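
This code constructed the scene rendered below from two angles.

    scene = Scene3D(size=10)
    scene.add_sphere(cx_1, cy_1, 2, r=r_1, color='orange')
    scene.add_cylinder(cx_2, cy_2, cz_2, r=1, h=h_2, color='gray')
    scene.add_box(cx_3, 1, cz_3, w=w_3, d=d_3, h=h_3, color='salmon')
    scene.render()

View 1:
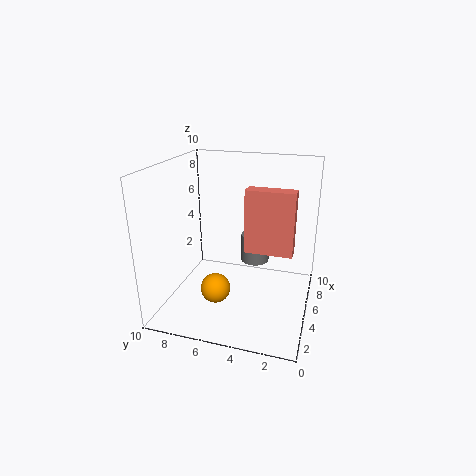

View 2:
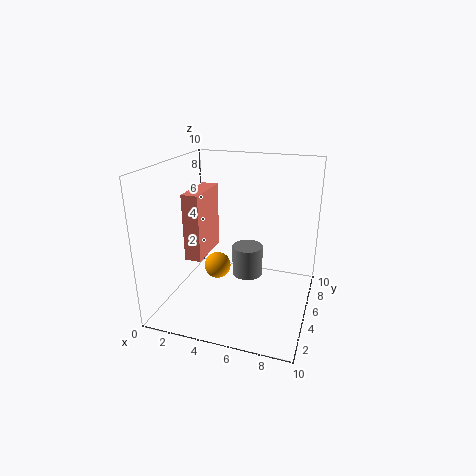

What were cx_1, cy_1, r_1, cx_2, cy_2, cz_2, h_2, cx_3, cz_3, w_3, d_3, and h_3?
cx_1 = 3; cy_1 = 6; r_1 = 1; cx_2 = 6; cy_2 = 4; cz_2 = 3; h_2 = 2; cx_3 = 3; cz_3 = 5; w_3 = 1; d_3 = 3; h_3 = 4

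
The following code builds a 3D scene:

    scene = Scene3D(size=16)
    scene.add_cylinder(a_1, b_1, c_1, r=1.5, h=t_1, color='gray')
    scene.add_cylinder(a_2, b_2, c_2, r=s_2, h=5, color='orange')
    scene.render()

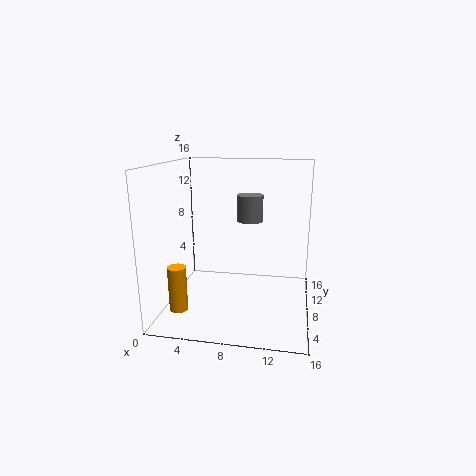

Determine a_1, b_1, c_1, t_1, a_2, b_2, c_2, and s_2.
a_1 = 9, b_1 = 10, c_1 = 9.5, t_1 = 3, a_2 = 2, b_2 = 4.5, c_2 = 0.5, s_2 = 1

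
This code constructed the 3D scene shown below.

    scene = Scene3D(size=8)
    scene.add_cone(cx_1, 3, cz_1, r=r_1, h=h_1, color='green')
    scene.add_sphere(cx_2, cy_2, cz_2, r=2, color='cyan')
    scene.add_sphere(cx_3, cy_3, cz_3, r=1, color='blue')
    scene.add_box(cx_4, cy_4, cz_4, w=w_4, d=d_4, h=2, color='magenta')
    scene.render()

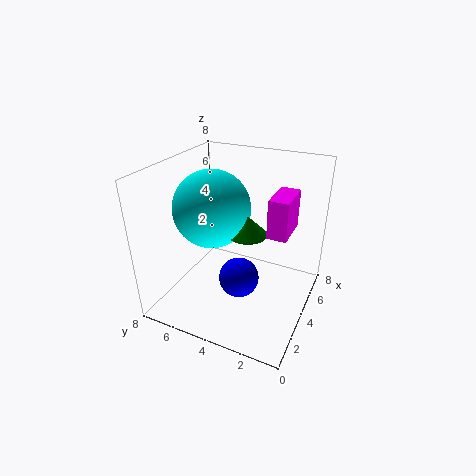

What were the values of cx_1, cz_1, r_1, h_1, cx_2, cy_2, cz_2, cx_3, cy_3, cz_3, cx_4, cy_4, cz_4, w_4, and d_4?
cx_1 = 3, cz_1 = 5, r_1 = 1, h_1 = 1, cx_2 = 3, cy_2 = 5, cz_2 = 6, cx_3 = 2, cy_3 = 3, cz_3 = 3, cx_4 = 3, cy_4 = 1, cz_4 = 5, w_4 = 2, d_4 = 1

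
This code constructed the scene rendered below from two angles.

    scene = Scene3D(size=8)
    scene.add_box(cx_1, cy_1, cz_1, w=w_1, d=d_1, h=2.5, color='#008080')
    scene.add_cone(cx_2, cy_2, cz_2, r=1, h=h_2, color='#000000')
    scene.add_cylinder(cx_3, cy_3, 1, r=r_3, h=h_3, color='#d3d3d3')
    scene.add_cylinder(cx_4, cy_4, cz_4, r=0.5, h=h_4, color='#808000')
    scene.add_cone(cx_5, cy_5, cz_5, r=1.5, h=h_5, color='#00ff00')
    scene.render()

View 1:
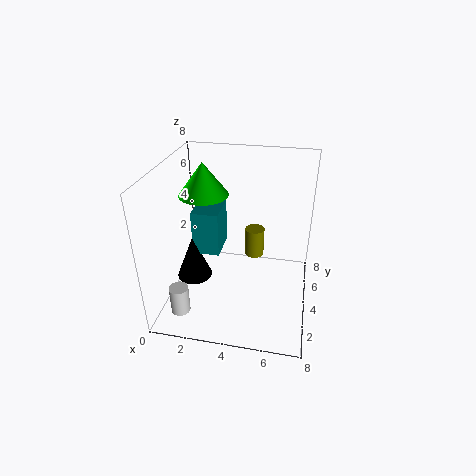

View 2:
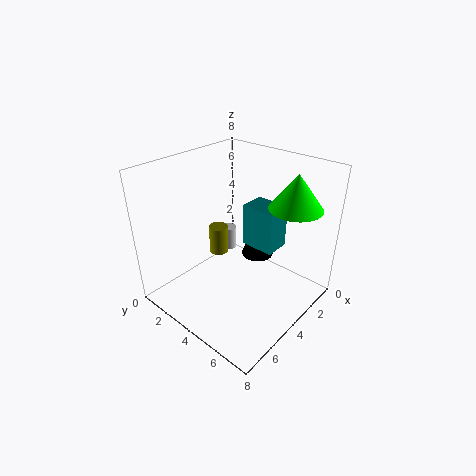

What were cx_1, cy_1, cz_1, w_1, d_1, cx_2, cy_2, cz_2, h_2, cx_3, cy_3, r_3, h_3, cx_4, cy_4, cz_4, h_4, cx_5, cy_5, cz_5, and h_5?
cx_1 = 1.5; cy_1 = 3.5; cz_1 = 3; w_1 = 1.5; d_1 = 2; cx_2 = 1.5; cy_2 = 3.5; cz_2 = 1.5; h_2 = 2.5; cx_3 = 1.5; cy_3 = 1; r_3 = 0.5; h_3 = 1.5; cx_4 = 5; cy_4 = 3.5; cz_4 = 3.5; h_4 = 1.5; cx_5 = 1.5; cy_5 = 6; cz_5 = 5.5; h_5 = 2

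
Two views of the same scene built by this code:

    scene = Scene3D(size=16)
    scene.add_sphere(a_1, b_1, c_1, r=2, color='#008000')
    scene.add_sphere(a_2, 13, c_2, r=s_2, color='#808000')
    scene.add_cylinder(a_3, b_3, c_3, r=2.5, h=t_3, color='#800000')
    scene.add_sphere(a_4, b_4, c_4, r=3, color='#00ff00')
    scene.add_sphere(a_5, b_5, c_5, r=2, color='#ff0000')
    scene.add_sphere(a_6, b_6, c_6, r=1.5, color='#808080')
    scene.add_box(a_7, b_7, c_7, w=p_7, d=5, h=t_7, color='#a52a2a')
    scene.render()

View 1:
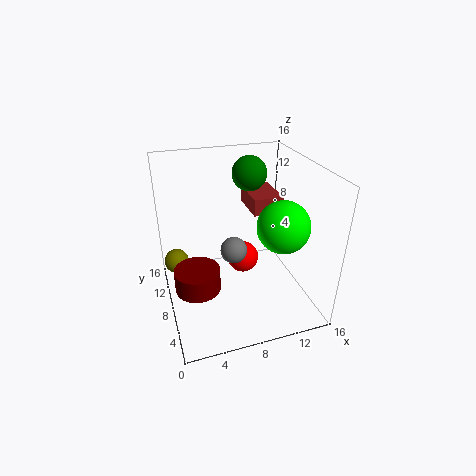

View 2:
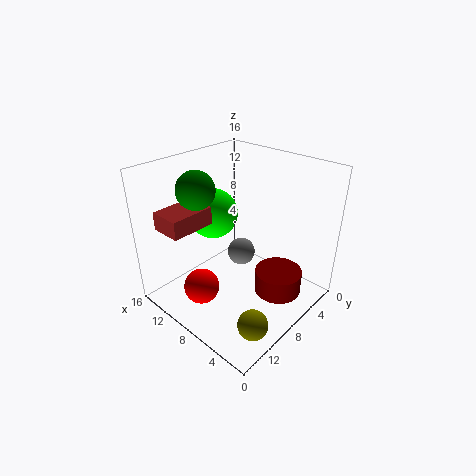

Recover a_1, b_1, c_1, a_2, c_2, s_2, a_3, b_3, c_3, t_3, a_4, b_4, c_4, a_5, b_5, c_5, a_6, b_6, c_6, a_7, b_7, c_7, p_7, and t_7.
a_1 = 10.5
b_1 = 11.5
c_1 = 14
a_2 = 1.5
c_2 = 3
s_2 = 1.5
a_3 = 3
b_3 = 7
c_3 = 3
t_3 = 2.5
a_4 = 13
b_4 = 7
c_4 = 9
a_5 = 10
b_5 = 12
c_5 = 2.5
a_6 = 7.5
b_6 = 8
c_6 = 6.5
a_7 = 10.5
b_7 = 9.5
c_7 = 9.5
p_7 = 3.5
t_7 = 2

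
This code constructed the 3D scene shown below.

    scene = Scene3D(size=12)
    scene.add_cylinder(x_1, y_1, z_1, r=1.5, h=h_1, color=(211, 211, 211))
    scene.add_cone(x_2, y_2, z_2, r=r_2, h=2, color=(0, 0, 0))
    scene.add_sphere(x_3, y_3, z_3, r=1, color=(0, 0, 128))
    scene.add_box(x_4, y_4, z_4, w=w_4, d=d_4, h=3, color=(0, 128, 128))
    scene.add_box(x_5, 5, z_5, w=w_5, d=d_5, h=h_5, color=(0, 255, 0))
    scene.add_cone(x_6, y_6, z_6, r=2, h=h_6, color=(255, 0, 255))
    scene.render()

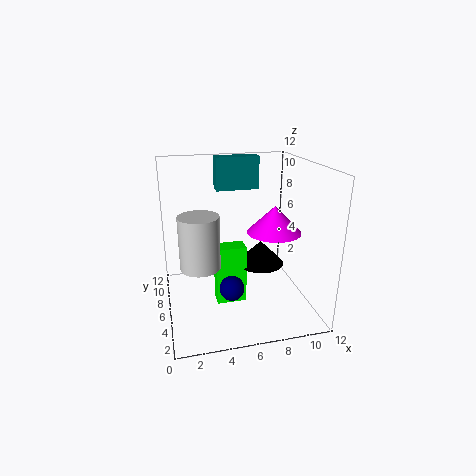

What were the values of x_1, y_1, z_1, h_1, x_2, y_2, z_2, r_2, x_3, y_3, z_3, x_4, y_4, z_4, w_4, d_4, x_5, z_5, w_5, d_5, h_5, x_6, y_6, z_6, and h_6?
x_1 = 2.5, y_1 = 3.5, z_1 = 5, h_1 = 4, x_2 = 8, y_2 = 6, z_2 = 3.5, r_2 = 2, x_3 = 5, y_3 = 4, z_3 = 2.5, x_4 = 5, y_4 = 10, z_4 = 9, w_4 = 4, d_4 = 1.5, x_5 = 4, z_5 = 0.5, w_5 = 2.5, d_5 = 1.5, h_5 = 5, x_6 = 8, y_6 = 3, z_6 = 7.5, h_6 = 2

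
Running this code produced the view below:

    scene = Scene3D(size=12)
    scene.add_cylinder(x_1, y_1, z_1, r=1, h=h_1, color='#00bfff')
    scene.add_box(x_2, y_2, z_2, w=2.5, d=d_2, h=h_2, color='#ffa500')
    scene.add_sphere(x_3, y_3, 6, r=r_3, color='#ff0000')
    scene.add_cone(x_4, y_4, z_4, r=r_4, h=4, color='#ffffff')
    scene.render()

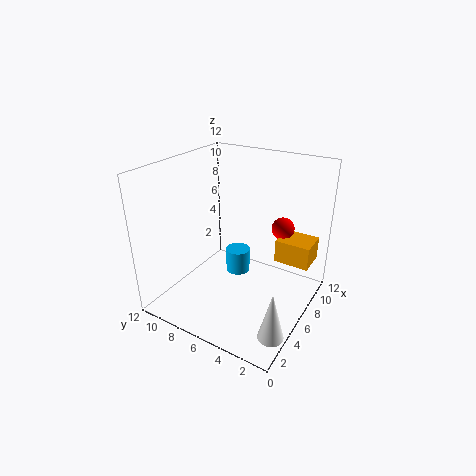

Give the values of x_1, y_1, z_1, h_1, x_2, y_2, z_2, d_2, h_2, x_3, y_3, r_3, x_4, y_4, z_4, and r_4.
x_1 = 6
y_1 = 6
z_1 = 3
h_1 = 2
x_2 = 8
y_2 = 0.5
z_2 = 3.5
d_2 = 3
h_2 = 2
x_3 = 9.5
y_3 = 3.5
r_3 = 1
x_4 = 2.5
y_4 = 1
z_4 = 0.5
r_4 = 1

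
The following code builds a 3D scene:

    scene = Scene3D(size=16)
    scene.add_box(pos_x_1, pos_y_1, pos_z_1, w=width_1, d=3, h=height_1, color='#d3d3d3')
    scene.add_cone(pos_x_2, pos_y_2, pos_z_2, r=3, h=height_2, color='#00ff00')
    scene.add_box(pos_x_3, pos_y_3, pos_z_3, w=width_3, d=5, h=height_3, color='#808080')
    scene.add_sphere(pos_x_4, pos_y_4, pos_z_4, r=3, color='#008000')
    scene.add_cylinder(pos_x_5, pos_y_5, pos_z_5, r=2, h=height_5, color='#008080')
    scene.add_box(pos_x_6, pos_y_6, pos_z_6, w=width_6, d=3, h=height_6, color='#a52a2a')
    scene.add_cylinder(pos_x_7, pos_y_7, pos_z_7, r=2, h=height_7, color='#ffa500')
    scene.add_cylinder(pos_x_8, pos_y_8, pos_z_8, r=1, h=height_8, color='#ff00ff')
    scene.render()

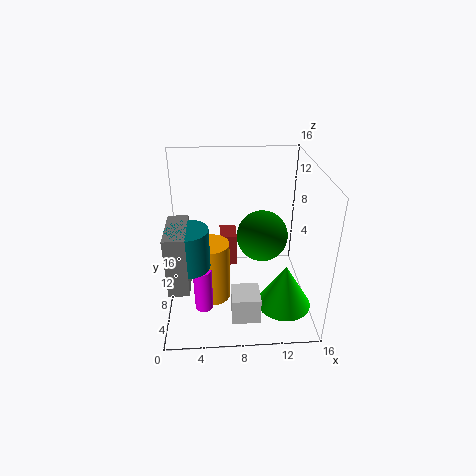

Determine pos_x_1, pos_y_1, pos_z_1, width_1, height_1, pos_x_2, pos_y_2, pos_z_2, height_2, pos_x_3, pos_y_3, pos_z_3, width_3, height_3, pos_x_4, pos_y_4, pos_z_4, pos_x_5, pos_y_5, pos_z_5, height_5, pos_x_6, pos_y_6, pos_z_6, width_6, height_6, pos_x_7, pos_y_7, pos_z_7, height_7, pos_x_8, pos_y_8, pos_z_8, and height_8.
pos_x_1 = 7; pos_y_1 = 2; pos_z_1 = 1; width_1 = 3; height_1 = 3; pos_x_2 = 13; pos_y_2 = 5; pos_z_2 = 1; height_2 = 5; pos_x_3 = 1; pos_y_3 = 1; pos_z_3 = 6; width_3 = 2; height_3 = 6; pos_x_4 = 11; pos_y_4 = 10; pos_z_4 = 7; pos_x_5 = 3; pos_y_5 = 3; pos_z_5 = 8; height_5 = 4; pos_x_6 = 6; pos_y_6 = 10; pos_z_6 = 3; width_6 = 2; height_6 = 4; pos_x_7 = 5; pos_y_7 = 7; pos_z_7 = 1; height_7 = 7; pos_x_8 = 4; pos_y_8 = 5; pos_z_8 = 1; height_8 = 5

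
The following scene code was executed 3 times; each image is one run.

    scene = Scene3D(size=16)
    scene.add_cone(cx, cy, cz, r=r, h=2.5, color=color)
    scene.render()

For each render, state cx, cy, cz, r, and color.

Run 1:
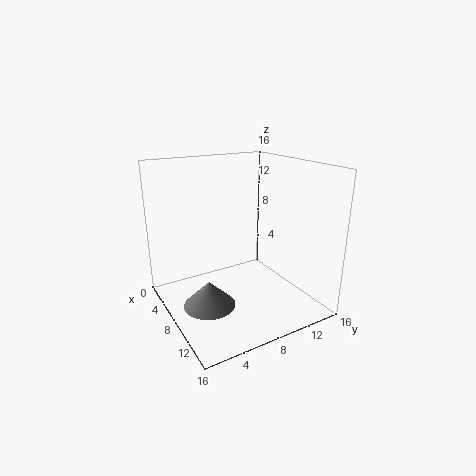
cx = 12; cy = 2.5; cz = 3.5; r = 2.5; color = 'gray'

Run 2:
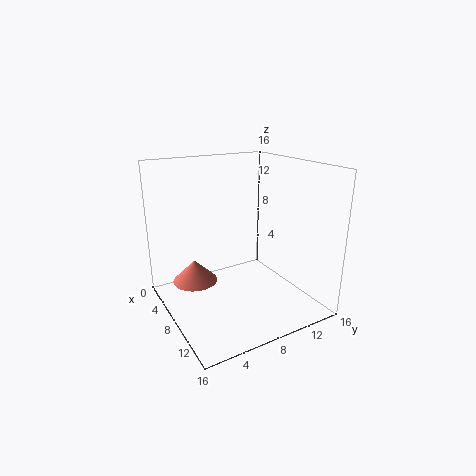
cx = 6; cy = 3.5; cz = 3; r = 2.5; color = 'salmon'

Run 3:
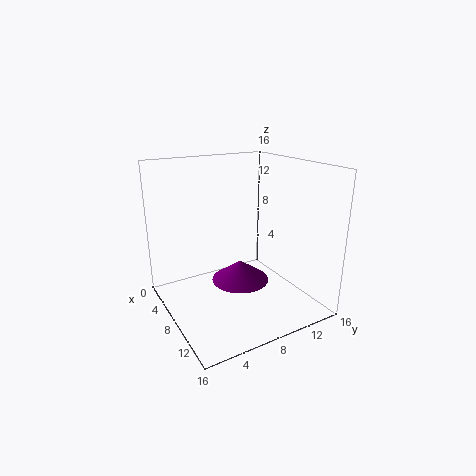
cx = 6; cy = 9.5; cz = 1.5; r = 3.5; color = 'purple'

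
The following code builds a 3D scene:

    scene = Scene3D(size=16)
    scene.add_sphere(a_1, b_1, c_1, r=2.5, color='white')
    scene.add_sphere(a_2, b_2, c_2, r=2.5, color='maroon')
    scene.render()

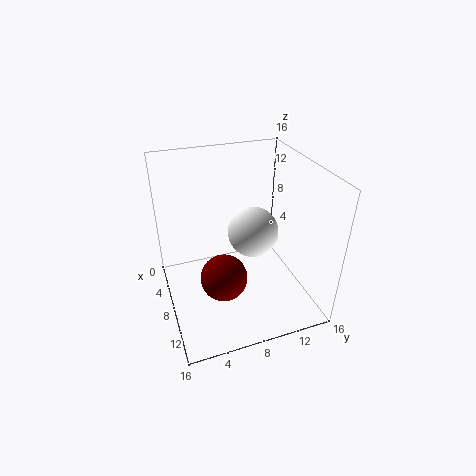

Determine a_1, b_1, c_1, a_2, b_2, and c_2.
a_1 = 11, b_1 = 8.5, c_1 = 10.5, a_2 = 10.5, b_2 = 5.5, c_2 = 5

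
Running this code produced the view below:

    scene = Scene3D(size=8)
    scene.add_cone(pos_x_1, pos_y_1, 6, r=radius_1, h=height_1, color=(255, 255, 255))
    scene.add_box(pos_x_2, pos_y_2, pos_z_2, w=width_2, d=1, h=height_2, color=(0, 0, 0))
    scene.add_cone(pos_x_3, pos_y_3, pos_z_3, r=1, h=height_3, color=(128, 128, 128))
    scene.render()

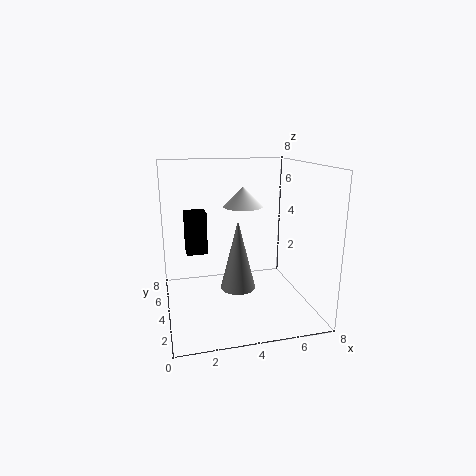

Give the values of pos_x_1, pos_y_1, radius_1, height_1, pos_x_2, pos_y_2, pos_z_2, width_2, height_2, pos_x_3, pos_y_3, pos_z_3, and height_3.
pos_x_1 = 4; pos_y_1 = 3; radius_1 = 1; height_1 = 1; pos_x_2 = 1; pos_y_2 = 2; pos_z_2 = 4; width_2 = 1; height_2 = 2; pos_x_3 = 4; pos_y_3 = 4; pos_z_3 = 1; height_3 = 4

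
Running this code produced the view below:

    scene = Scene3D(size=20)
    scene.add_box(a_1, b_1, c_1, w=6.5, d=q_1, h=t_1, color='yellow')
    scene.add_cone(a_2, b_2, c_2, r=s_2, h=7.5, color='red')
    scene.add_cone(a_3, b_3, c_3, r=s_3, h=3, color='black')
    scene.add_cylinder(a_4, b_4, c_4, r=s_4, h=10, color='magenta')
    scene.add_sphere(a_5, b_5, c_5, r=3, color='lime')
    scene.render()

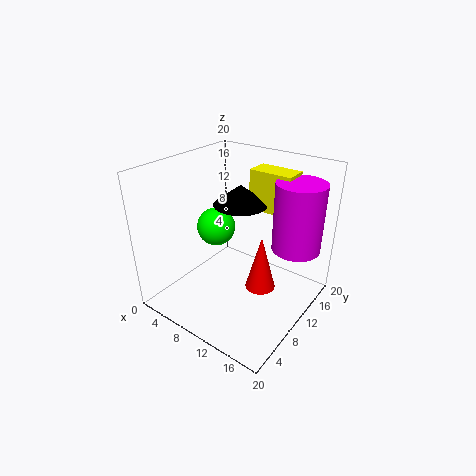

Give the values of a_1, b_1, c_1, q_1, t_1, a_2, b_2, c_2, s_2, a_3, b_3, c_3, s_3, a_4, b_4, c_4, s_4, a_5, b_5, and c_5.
a_1 = 8, b_1 = 15.5, c_1 = 12, q_1 = 3.5, t_1 = 6, a_2 = 14.5, b_2 = 9, c_2 = 4.5, s_2 = 2, a_3 = 7.5, b_3 = 14, c_3 = 13, s_3 = 4, a_4 = 16, b_4 = 16, c_4 = 7.5, s_4 = 3.5, a_5 = 3.5, b_5 = 13, c_5 = 8.5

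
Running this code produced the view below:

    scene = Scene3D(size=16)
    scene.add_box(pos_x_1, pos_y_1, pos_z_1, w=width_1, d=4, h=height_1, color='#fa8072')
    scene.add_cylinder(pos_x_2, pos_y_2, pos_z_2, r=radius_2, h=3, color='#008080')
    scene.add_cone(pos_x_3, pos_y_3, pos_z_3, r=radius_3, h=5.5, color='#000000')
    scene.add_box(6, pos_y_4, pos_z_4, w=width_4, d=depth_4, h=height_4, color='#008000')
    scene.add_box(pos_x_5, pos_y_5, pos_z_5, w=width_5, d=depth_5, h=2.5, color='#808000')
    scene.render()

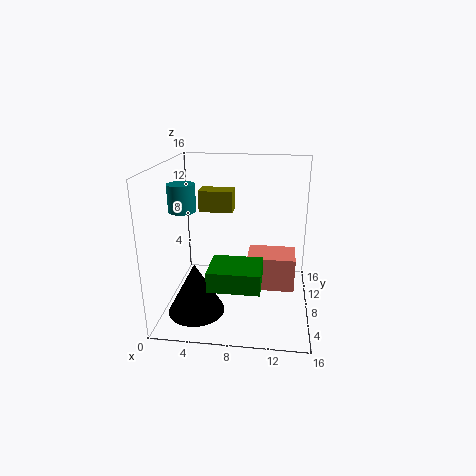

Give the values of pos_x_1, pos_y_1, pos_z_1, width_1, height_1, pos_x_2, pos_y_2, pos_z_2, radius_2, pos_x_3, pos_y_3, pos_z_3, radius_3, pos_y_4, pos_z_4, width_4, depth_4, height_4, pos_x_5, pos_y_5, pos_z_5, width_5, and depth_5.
pos_x_1 = 9; pos_y_1 = 8; pos_z_1 = 1.5; width_1 = 5.5; height_1 = 4; pos_x_2 = 2; pos_y_2 = 7.5; pos_z_2 = 11; radius_2 = 1.5; pos_x_3 = 4; pos_y_3 = 4; pos_z_3 = 1; radius_3 = 3; pos_y_4 = 0.5; pos_z_4 = 5.5; width_4 = 5; depth_4 = 4; height_4 = 2; pos_x_5 = 3; pos_y_5 = 10.5; pos_z_5 = 10; width_5 = 4; depth_5 = 2.5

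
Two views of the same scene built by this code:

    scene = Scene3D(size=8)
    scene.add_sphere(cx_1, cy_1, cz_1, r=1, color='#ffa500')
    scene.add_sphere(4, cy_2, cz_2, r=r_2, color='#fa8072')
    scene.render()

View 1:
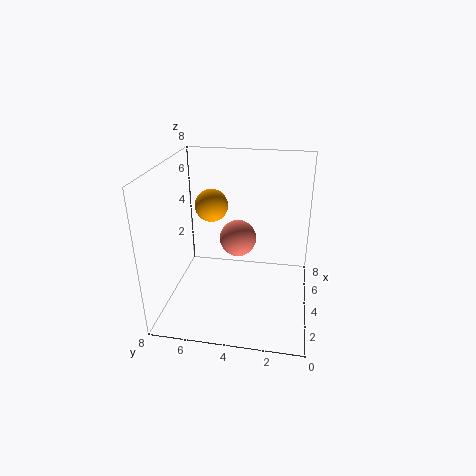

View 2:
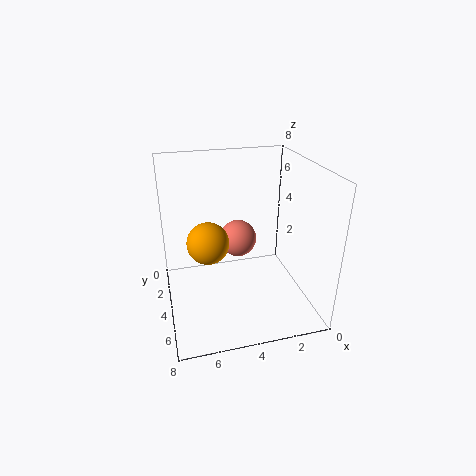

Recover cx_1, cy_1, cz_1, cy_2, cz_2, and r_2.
cx_1 = 6
cy_1 = 6
cz_1 = 5
cy_2 = 4
cz_2 = 4
r_2 = 1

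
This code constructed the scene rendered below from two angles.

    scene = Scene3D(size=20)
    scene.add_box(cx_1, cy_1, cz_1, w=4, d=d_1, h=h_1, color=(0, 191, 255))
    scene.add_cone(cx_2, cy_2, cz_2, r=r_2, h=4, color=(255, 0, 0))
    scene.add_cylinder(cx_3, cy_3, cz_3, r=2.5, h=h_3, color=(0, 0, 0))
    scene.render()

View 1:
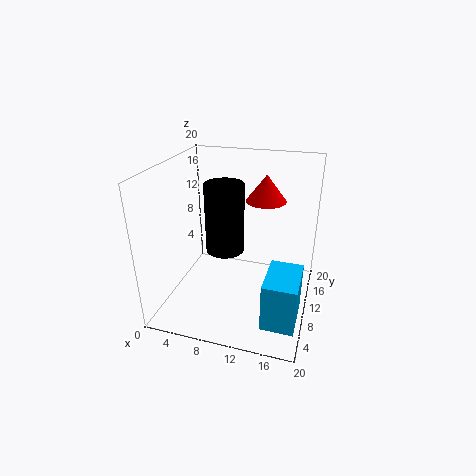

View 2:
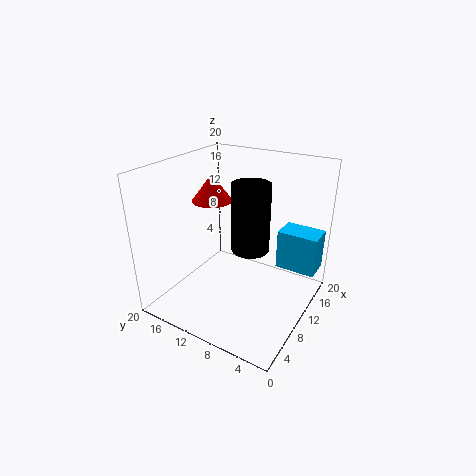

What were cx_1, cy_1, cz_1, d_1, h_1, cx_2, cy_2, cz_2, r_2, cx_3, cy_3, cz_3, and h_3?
cx_1 = 15.5; cy_1 = 0.5; cz_1 = 3.5; d_1 = 6; h_1 = 6; cx_2 = 12.5; cy_2 = 16; cz_2 = 13.5; r_2 = 3; cx_3 = 9; cy_3 = 7.5; cz_3 = 9.5; h_3 = 9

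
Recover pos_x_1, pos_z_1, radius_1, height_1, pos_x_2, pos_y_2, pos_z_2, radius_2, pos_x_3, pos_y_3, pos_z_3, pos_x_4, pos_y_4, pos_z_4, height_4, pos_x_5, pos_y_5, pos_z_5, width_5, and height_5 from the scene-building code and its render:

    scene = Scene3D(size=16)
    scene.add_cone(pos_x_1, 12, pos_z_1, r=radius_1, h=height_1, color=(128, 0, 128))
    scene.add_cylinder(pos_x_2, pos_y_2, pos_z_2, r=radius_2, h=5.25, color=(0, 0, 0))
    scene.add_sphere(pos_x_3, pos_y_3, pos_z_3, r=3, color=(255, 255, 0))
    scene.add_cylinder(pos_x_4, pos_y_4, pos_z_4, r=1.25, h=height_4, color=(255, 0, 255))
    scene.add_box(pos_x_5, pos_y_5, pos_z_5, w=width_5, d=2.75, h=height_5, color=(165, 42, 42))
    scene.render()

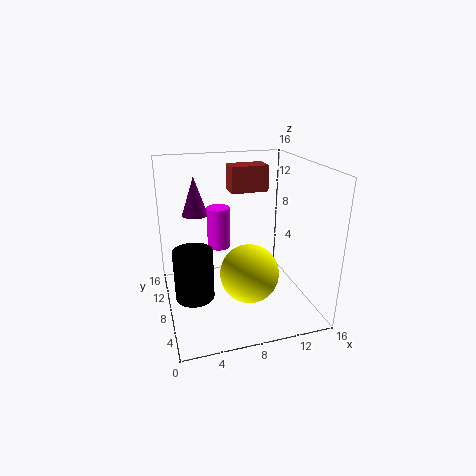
pos_x_1 = 4
pos_z_1 = 9.75
radius_1 = 1.5
height_1 = 4.5
pos_x_2 = 2.5
pos_y_2 = 5.25
pos_z_2 = 3.25
radius_2 = 2
pos_x_3 = 8
pos_y_3 = 4
pos_z_3 = 5.75
pos_x_4 = 6
pos_y_4 = 8.75
pos_z_4 = 7
height_4 = 4.5
pos_x_5 = 8.75
pos_y_5 = 13
pos_z_5 = 11.5
width_5 = 4.75
height_5 = 3.25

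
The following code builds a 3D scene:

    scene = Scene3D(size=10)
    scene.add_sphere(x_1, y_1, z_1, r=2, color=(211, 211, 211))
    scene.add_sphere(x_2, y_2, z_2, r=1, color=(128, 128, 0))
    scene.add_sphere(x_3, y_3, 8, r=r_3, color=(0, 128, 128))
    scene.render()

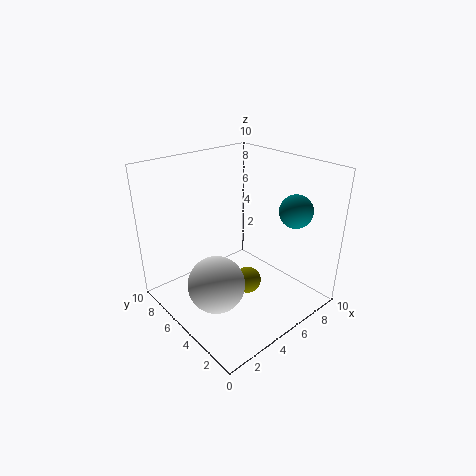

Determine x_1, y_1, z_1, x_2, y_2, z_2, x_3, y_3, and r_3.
x_1 = 3
y_1 = 5
z_1 = 2
x_2 = 6
y_2 = 5
z_2 = 1
x_3 = 6
y_3 = 1
r_3 = 1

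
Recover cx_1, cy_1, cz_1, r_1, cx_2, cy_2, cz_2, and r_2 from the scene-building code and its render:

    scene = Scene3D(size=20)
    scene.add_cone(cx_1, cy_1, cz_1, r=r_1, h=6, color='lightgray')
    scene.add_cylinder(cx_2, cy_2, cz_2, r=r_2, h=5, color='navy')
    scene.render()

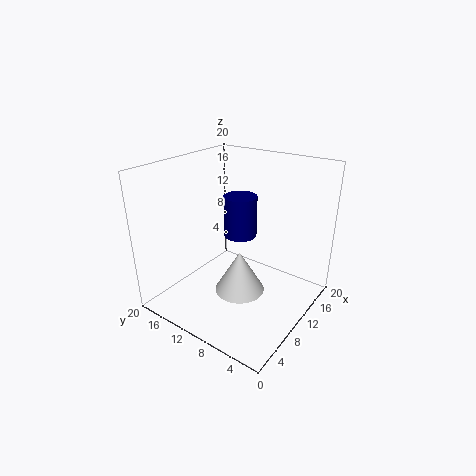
cx_1 = 9; cy_1 = 9; cz_1 = 2.5; r_1 = 3.5; cx_2 = 7; cy_2 = 7.5; cz_2 = 12.5; r_2 = 2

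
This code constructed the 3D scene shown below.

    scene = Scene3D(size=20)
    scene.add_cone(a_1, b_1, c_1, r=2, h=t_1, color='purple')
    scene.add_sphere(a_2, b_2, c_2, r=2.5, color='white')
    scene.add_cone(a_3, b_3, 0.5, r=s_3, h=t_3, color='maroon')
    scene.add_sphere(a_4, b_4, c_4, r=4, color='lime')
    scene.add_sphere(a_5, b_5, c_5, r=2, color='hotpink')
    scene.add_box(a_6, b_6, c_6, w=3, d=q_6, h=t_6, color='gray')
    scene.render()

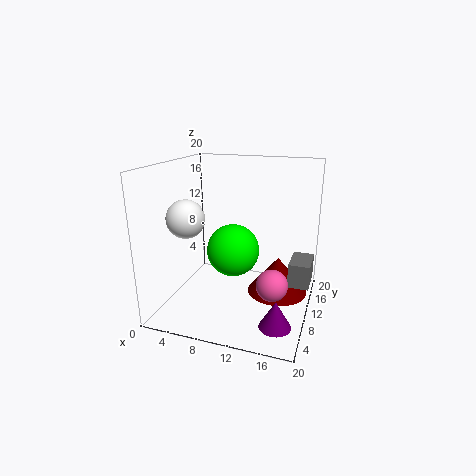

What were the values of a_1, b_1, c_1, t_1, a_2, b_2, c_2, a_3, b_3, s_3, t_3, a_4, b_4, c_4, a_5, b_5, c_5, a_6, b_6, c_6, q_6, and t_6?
a_1 = 17
b_1 = 3.5
c_1 = 1.5
t_1 = 3.5
a_2 = 4.5
b_2 = 5.5
c_2 = 13.5
a_3 = 15
b_3 = 14
s_3 = 4.5
t_3 = 5.5
a_4 = 8
b_4 = 13.5
c_4 = 6.5
a_5 = 16
b_5 = 5.5
c_5 = 6
a_6 = 17
b_6 = 11
c_6 = 3
q_6 = 5
t_6 = 3.5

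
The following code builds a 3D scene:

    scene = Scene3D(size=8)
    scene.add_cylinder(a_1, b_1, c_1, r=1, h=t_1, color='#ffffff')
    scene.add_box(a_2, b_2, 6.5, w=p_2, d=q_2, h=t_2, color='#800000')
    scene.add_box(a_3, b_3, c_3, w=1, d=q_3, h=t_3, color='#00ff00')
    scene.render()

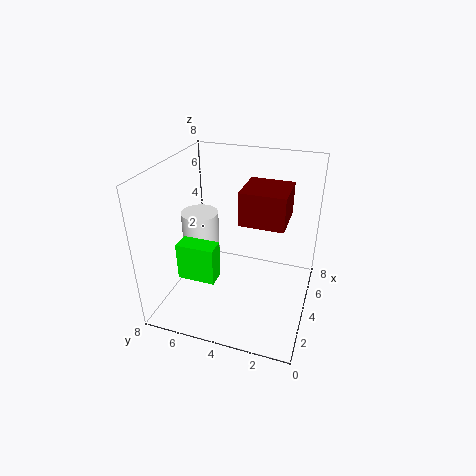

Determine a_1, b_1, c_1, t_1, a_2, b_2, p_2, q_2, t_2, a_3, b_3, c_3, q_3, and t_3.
a_1 = 3.5
b_1 = 6
c_1 = 2
t_1 = 3.5
a_2 = 1
b_2 = 1
p_2 = 2
q_2 = 2
t_2 = 1.5
a_3 = 1.5
b_3 = 4.5
c_3 = 2.5
q_3 = 2
t_3 = 2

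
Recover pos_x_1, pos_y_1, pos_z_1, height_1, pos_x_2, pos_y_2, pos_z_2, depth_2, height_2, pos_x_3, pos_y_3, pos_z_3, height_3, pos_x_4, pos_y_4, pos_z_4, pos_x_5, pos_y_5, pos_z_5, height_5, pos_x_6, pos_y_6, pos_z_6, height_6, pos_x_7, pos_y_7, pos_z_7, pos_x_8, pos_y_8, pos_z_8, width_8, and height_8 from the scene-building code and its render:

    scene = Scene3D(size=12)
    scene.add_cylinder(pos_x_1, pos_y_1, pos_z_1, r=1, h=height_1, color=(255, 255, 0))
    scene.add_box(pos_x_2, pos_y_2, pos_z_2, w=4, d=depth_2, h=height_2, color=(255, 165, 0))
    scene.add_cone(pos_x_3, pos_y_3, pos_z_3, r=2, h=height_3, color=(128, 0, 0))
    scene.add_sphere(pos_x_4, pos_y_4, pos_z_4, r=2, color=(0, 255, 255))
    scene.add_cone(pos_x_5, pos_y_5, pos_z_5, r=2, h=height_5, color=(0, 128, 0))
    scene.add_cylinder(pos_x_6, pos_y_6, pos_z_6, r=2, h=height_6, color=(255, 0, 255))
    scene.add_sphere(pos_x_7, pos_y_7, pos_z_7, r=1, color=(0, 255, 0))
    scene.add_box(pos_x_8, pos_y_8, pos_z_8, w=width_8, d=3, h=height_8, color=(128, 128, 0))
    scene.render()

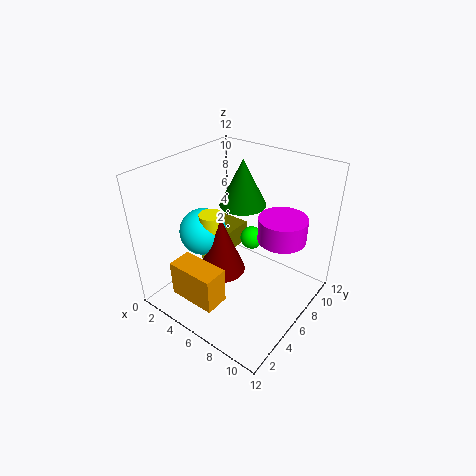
pos_x_1 = 4; pos_y_1 = 5; pos_z_1 = 4; height_1 = 4; pos_x_2 = 3; pos_y_2 = 1; pos_z_2 = 2; depth_2 = 2; height_2 = 3; pos_x_3 = 5; pos_y_3 = 5; pos_z_3 = 3; height_3 = 5; pos_x_4 = 3; pos_y_4 = 5; pos_z_4 = 6; pos_x_5 = 5; pos_y_5 = 8; pos_z_5 = 8; height_5 = 4; pos_x_6 = 9; pos_y_6 = 8; pos_z_6 = 6; height_6 = 2; pos_x_7 = 6; pos_y_7 = 8; pos_z_7 = 5; pos_x_8 = 1; pos_y_8 = 7; pos_z_8 = 3; width_8 = 3; height_8 = 2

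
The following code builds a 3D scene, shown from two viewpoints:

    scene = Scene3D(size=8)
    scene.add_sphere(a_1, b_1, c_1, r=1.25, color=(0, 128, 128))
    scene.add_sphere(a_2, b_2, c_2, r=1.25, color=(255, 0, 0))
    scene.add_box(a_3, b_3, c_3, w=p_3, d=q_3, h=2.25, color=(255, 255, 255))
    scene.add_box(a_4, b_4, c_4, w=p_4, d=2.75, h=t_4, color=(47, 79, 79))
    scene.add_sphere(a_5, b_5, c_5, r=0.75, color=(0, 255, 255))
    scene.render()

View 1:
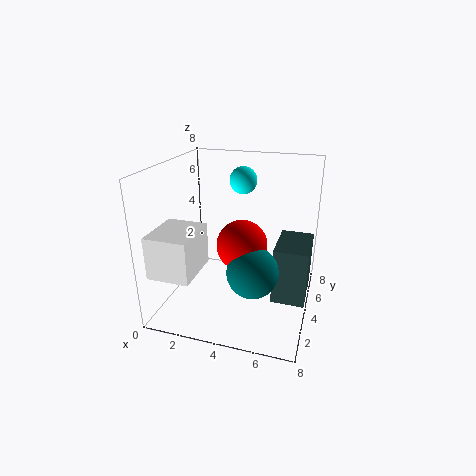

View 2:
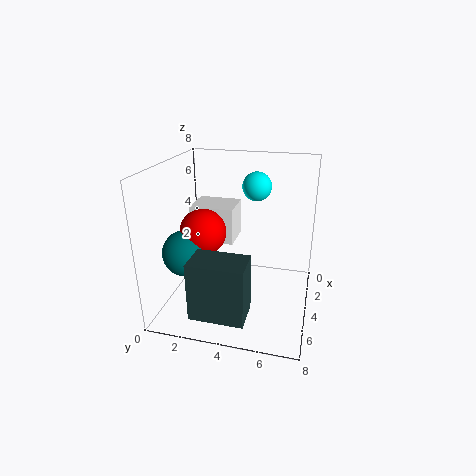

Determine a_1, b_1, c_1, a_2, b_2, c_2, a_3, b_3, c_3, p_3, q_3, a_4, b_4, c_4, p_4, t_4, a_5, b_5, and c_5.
a_1 = 5.5
b_1 = 1.5
c_1 = 3.5
a_2 = 4.75
b_2 = 2.25
c_2 = 4.5
a_3 = 0.25
b_3 = 0.5
c_3 = 2.75
p_3 = 2.25
q_3 = 2.75
a_4 = 6.25
b_4 = 2.5
c_4 = 1.25
p_4 = 1.75
t_4 = 3
a_5 = 4
b_5 = 5
c_5 = 7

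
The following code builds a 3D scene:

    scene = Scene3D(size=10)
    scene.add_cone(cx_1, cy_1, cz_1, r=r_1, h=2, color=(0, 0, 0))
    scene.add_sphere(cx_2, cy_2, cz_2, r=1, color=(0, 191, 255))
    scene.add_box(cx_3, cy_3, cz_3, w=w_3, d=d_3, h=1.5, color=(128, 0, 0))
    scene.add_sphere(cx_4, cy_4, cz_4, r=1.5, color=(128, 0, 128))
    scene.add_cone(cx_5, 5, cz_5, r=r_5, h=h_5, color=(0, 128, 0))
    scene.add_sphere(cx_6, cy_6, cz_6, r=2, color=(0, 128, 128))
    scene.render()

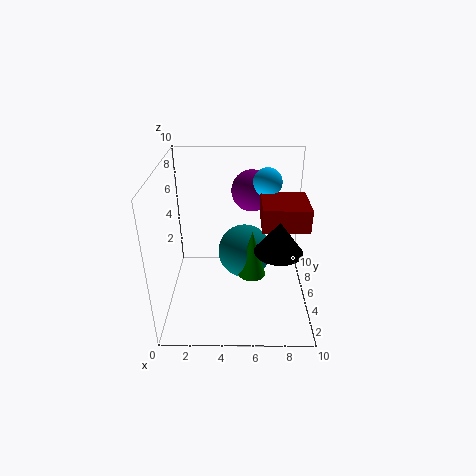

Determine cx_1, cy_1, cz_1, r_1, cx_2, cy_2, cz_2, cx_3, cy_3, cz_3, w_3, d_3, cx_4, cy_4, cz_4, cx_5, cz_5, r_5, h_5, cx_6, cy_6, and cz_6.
cx_1 = 7.5, cy_1 = 2.5, cz_1 = 5.5, r_1 = 1.5, cx_2 = 7, cy_2 = 6.5, cz_2 = 8.5, cx_3 = 6.5, cy_3 = 3, cz_3 = 6.5, w_3 = 3, d_3 = 3, cx_4 = 6, cy_4 = 7.5, cz_4 = 7.5, cx_5 = 6, cz_5 = 2, r_5 = 1, h_5 = 3.5, cx_6 = 5.5, cy_6 = 6.5, cz_6 = 3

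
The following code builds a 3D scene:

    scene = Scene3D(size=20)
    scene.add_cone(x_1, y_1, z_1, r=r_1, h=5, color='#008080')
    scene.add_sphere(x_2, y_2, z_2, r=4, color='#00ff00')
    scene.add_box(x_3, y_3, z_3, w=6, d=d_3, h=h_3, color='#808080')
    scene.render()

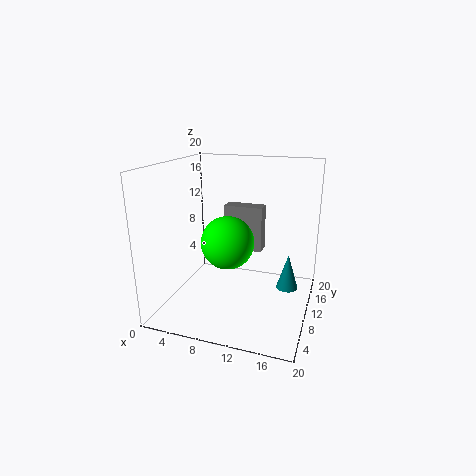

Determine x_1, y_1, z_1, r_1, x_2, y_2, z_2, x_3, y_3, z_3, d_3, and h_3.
x_1 = 17
y_1 = 11
z_1 = 3
r_1 = 1.5
x_2 = 7.5
y_2 = 12.5
z_2 = 8
x_3 = 6
y_3 = 15
z_3 = 6
d_3 = 2.5
h_3 = 7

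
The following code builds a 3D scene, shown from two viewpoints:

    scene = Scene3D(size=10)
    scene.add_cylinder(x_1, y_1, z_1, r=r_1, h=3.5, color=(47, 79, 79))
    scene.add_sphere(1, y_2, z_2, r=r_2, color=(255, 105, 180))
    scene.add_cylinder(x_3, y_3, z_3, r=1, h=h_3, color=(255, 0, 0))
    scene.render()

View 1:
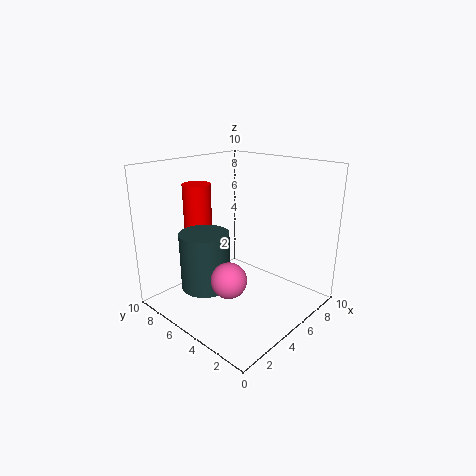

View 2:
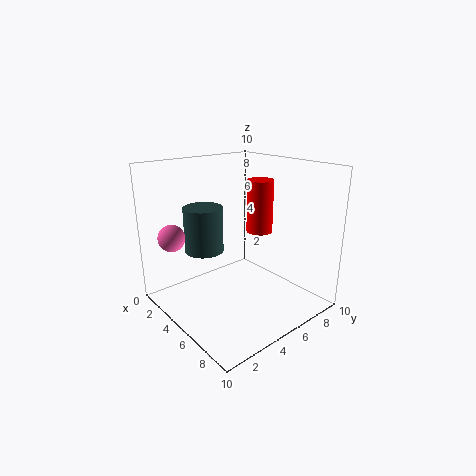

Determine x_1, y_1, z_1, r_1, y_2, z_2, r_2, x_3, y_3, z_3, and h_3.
x_1 = 1.5, y_1 = 4.5, z_1 = 3, r_1 = 1.5, y_2 = 2, z_2 = 4.5, r_2 = 1, x_3 = 4, y_3 = 8, z_3 = 4.5, h_3 = 4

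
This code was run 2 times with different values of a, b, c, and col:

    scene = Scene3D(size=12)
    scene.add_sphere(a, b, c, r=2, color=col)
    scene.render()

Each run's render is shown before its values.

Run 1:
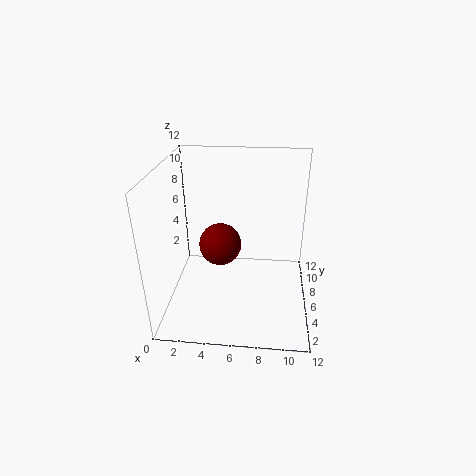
a = 4
b = 9
c = 3.5
col = 'maroon'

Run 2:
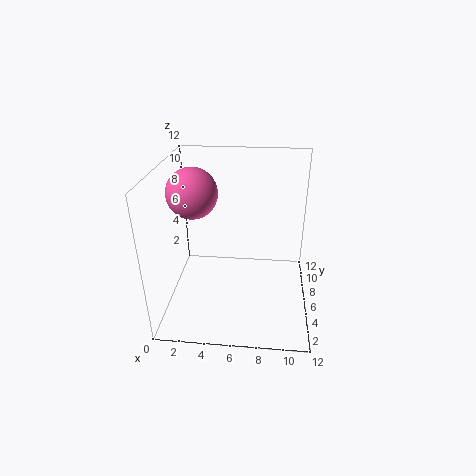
a = 2.5
b = 5.5
c = 10
col = 'hotpink'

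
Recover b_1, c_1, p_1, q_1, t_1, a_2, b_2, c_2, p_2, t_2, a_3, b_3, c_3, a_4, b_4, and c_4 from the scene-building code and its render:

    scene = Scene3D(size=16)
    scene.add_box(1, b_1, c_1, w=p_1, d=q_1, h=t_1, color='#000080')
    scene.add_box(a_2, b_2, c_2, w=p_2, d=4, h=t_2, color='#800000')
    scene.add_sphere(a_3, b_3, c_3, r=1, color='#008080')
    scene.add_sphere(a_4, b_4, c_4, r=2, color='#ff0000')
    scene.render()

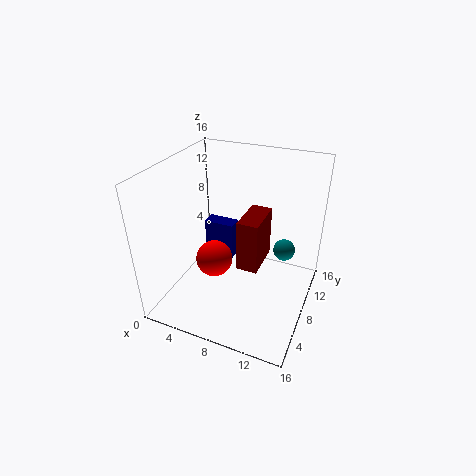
b_1 = 13
c_1 = 1
p_1 = 4
q_1 = 2
t_1 = 5
a_2 = 10
b_2 = 3
c_2 = 8
p_2 = 2
t_2 = 5
a_3 = 14
b_3 = 5
c_3 = 10
a_4 = 6
b_4 = 6
c_4 = 6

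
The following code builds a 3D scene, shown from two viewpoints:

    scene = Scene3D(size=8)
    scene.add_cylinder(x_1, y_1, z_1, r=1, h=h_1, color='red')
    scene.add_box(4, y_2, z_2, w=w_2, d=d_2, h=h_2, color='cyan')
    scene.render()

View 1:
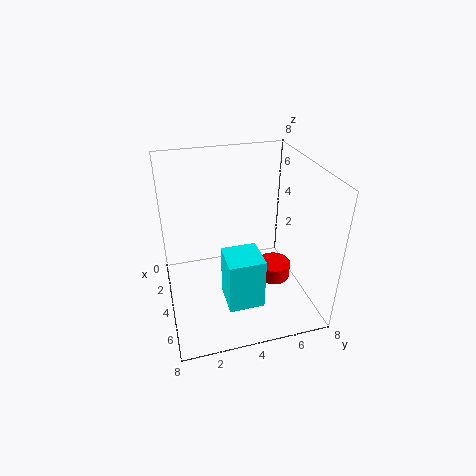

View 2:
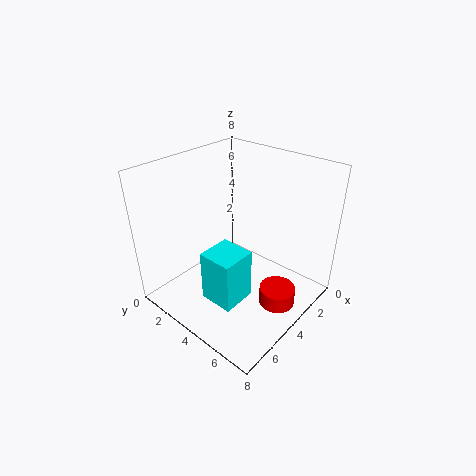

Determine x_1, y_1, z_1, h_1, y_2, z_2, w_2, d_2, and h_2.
x_1 = 3.5; y_1 = 6.5; z_1 = 0.5; h_1 = 1; y_2 = 3; z_2 = 0.5; w_2 = 2; d_2 = 2; h_2 = 3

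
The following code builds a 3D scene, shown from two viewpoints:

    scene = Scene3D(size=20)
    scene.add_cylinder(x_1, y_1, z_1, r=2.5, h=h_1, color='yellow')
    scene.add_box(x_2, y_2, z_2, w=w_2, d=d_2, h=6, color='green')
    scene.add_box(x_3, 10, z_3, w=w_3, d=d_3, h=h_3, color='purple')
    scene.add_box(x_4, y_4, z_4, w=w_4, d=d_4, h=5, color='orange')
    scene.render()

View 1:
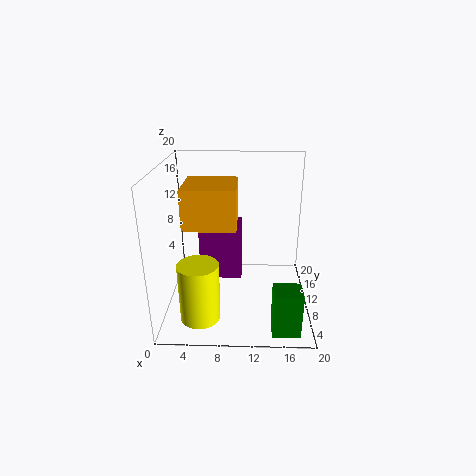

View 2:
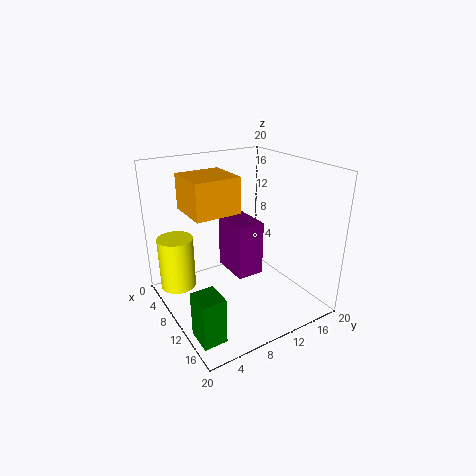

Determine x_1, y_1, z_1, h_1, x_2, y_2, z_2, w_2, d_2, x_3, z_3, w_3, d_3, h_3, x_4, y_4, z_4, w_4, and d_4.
x_1 = 5.5; y_1 = 2.5; z_1 = 2.5; h_1 = 7.5; x_2 = 14.5; y_2 = 0.5; z_2 = 1; w_2 = 3.5; d_2 = 3; x_3 = 4.5; z_3 = 3.5; w_3 = 6; d_3 = 4; h_3 = 8; x_4 = 3.5; y_4 = 4; z_4 = 13.5; w_4 = 6.5; d_4 = 6.5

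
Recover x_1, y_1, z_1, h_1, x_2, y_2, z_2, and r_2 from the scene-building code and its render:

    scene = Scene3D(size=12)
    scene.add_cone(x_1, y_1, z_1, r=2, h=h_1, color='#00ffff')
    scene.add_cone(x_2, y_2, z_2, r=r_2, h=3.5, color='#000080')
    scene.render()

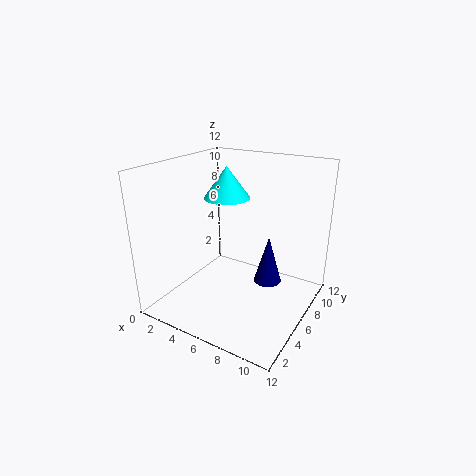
x_1 = 4; y_1 = 7.5; z_1 = 8.75; h_1 = 2.75; x_2 = 9.75; y_2 = 4; z_2 = 4.25; r_2 = 1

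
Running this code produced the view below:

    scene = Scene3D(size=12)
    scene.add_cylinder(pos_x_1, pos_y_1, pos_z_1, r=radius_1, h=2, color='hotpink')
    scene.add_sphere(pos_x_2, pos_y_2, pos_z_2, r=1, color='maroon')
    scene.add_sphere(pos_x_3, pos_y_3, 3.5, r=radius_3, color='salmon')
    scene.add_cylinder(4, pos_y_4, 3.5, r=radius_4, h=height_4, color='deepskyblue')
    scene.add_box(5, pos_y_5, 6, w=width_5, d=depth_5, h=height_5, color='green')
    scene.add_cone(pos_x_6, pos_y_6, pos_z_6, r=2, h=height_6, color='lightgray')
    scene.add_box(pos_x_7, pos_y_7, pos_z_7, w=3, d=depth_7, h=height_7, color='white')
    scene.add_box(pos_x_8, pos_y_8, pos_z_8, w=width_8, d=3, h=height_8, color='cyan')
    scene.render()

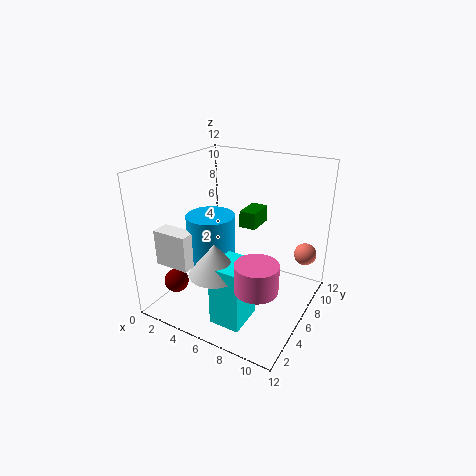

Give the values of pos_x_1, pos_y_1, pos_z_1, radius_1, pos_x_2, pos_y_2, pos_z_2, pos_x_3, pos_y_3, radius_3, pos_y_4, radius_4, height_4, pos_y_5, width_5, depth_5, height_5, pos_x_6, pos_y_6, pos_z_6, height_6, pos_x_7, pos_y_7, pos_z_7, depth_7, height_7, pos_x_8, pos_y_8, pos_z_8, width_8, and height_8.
pos_x_1 = 10; pos_y_1 = 1.5; pos_z_1 = 5; radius_1 = 1.5; pos_x_2 = 2; pos_y_2 = 2.5; pos_z_2 = 2.5; pos_x_3 = 10.5; pos_y_3 = 10.5; radius_3 = 1; pos_y_4 = 5; radius_4 = 2; height_4 = 4.5; pos_y_5 = 8; width_5 = 1.5; depth_5 = 2.5; height_5 = 1.5; pos_x_6 = 6; pos_y_6 = 2.5; pos_z_6 = 4.5; height_6 = 2.5; pos_x_7 = 0.5; pos_y_7 = 2; pos_z_7 = 4; depth_7 = 1.5; height_7 = 3; pos_x_8 = 6; pos_y_8 = 1.5; pos_z_8 = 0.5; width_8 = 2.5; height_8 = 5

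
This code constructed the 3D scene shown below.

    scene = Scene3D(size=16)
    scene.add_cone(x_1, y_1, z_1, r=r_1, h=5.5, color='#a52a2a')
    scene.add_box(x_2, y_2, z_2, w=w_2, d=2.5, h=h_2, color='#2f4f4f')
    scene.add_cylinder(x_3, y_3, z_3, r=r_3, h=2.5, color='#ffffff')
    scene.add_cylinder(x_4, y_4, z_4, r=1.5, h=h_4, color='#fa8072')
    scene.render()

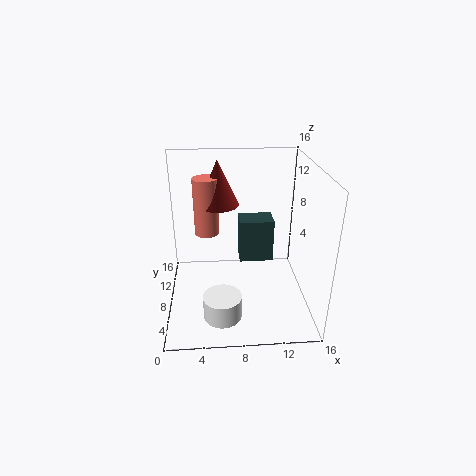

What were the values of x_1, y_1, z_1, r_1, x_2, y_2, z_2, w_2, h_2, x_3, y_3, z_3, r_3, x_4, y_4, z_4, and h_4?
x_1 = 6
y_1 = 13
z_1 = 10
r_1 = 2.5
x_2 = 8
y_2 = 5.5
z_2 = 6.5
w_2 = 3.5
h_2 = 4.5
x_3 = 6
y_3 = 3
z_3 = 1.5
r_3 = 2
x_4 = 4.5
y_4 = 12.5
z_4 = 6.5
h_4 = 7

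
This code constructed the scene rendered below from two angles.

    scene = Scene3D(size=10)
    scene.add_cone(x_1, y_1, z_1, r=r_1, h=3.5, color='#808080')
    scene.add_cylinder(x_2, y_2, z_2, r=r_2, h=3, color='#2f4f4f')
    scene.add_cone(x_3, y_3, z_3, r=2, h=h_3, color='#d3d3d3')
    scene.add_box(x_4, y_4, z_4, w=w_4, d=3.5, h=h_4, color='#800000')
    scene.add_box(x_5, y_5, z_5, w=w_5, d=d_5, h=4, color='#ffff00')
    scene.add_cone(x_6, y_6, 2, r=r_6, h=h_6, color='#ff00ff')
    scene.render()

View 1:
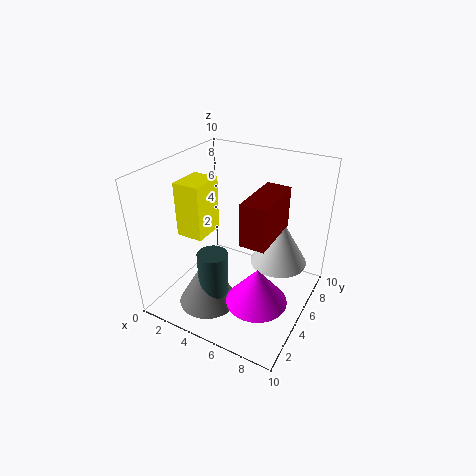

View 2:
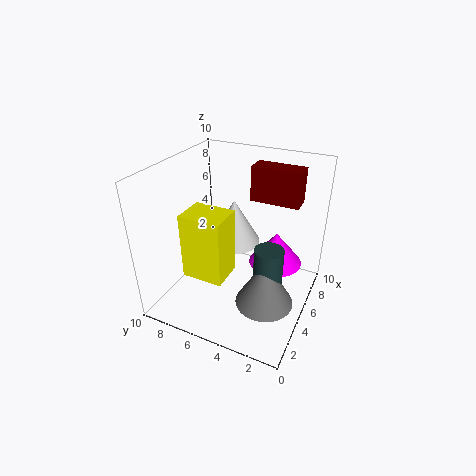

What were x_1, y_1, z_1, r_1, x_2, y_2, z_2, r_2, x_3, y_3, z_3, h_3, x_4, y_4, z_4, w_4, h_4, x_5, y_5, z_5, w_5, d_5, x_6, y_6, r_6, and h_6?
x_1 = 4, y_1 = 2.5, z_1 = 1, r_1 = 2, x_2 = 4.5, y_2 = 2.5, z_2 = 2, r_2 = 1, x_3 = 7.5, y_3 = 6.5, z_3 = 3, h_3 = 3.5, x_4 = 7, y_4 = 1.5, z_4 = 7, w_4 = 1.5, h_4 = 2.5, x_5 = 0.5, y_5 = 4, z_5 = 4.5, w_5 = 2, d_5 = 2.5, x_6 = 7.5, y_6 = 3, r_6 = 2, h_6 = 2.5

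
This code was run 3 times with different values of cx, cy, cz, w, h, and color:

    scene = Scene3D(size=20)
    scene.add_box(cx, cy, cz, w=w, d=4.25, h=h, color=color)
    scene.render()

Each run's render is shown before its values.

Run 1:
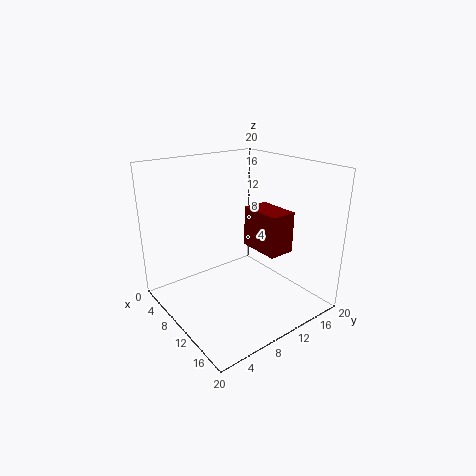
cx = 4.5; cy = 15.5; cz = 5.5; w = 6.75; h = 6.5; color = 'maroon'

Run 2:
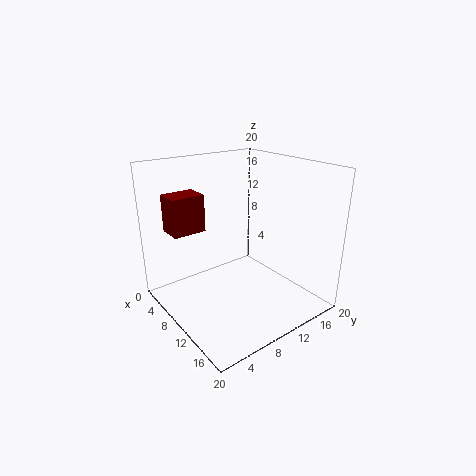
cx = 6.5; cy = 0.75; cz = 12.25; w = 3.25; h = 4.75; color = 'maroon'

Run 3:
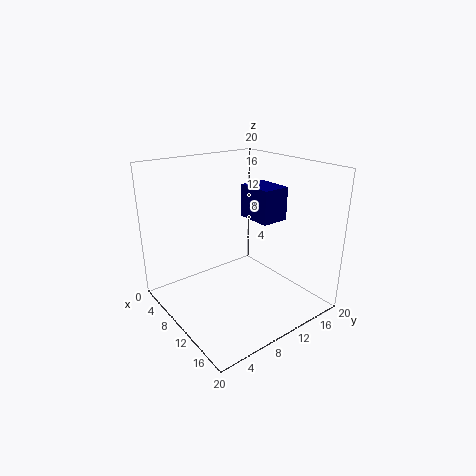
cx = 5.25; cy = 14.25; cz = 11; w = 5.5; h = 5; color = 'navy'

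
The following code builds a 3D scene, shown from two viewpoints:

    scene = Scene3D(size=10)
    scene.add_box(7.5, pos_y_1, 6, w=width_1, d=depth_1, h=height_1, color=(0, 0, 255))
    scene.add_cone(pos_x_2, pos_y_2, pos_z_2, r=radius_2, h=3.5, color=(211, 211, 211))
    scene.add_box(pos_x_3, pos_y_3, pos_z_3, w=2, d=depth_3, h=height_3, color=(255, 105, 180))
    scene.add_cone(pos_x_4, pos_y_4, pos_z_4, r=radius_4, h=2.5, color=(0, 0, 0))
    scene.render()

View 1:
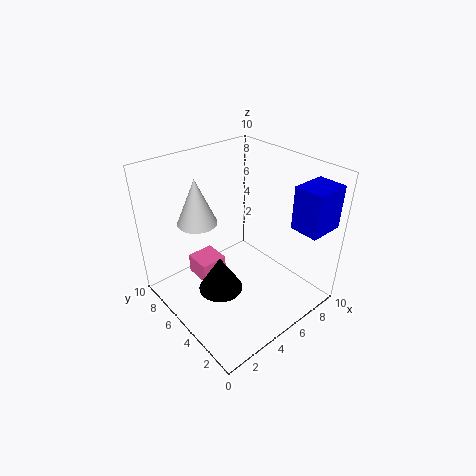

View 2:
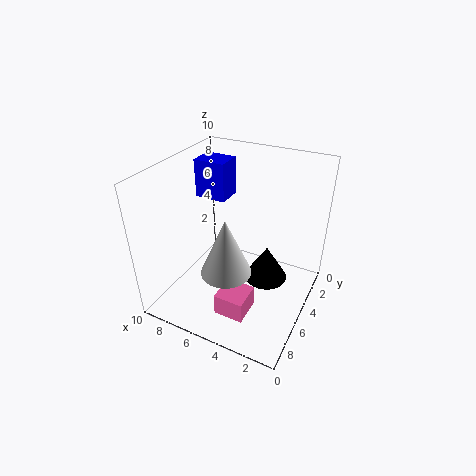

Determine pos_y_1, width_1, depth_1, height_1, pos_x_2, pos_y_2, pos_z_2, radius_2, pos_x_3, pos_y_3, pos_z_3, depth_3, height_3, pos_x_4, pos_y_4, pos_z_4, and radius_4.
pos_y_1 = 0.5
width_1 = 2.5
depth_1 = 2
height_1 = 3
pos_x_2 = 4
pos_y_2 = 8.5
pos_z_2 = 5
radius_2 = 1.5
pos_x_3 = 3
pos_y_3 = 6.5
pos_z_3 = 1
depth_3 = 2
height_3 = 1.5
pos_x_4 = 3
pos_y_4 = 4.5
pos_z_4 = 2
radius_4 = 1.5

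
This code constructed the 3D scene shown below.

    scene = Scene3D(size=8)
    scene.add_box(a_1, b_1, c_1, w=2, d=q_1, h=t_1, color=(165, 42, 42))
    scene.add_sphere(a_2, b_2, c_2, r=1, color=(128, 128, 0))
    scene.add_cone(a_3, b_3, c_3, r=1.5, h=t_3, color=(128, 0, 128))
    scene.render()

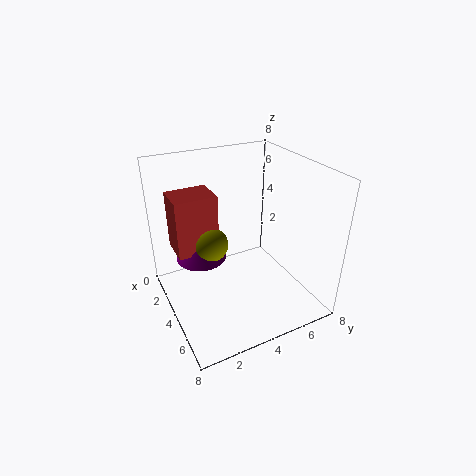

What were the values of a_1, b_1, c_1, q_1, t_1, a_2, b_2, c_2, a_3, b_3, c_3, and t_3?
a_1 = 0.5; b_1 = 1; c_1 = 2.5; q_1 = 2.5; t_1 = 3.5; a_2 = 2.5; b_2 = 3; c_2 = 3; a_3 = 2; b_3 = 2.5; c_3 = 2; t_3 = 1.5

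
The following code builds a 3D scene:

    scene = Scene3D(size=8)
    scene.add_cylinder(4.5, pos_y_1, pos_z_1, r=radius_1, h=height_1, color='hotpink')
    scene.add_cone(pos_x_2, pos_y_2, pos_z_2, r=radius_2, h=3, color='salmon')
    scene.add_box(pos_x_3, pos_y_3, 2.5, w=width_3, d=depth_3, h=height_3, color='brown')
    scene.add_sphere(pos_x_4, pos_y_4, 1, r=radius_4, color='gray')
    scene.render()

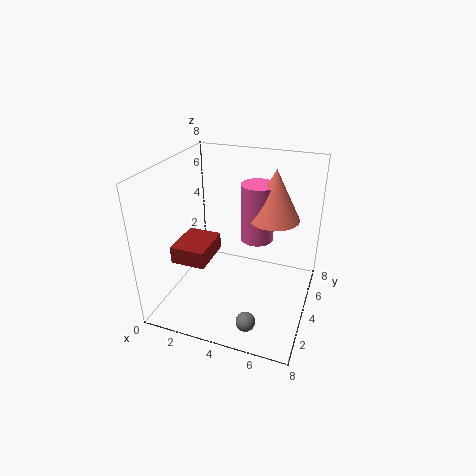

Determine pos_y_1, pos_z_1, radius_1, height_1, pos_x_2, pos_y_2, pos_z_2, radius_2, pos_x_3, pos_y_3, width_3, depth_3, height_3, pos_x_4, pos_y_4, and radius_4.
pos_y_1 = 6; pos_z_1 = 3; radius_1 = 1; height_1 = 3.5; pos_x_2 = 5.5; pos_y_2 = 6; pos_z_2 = 4.5; radius_2 = 1.5; pos_x_3 = 0.5; pos_y_3 = 2.5; width_3 = 2; depth_3 = 2.5; height_3 = 1; pos_x_4 = 5.5; pos_y_4 = 1; radius_4 = 0.5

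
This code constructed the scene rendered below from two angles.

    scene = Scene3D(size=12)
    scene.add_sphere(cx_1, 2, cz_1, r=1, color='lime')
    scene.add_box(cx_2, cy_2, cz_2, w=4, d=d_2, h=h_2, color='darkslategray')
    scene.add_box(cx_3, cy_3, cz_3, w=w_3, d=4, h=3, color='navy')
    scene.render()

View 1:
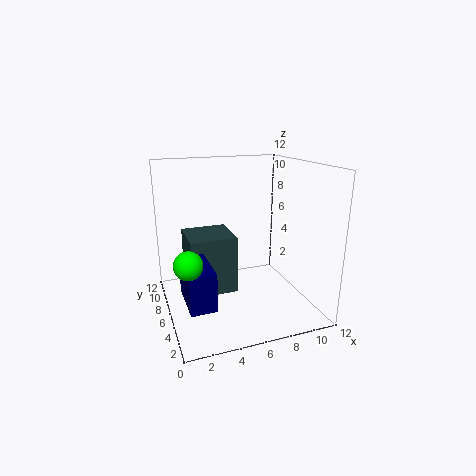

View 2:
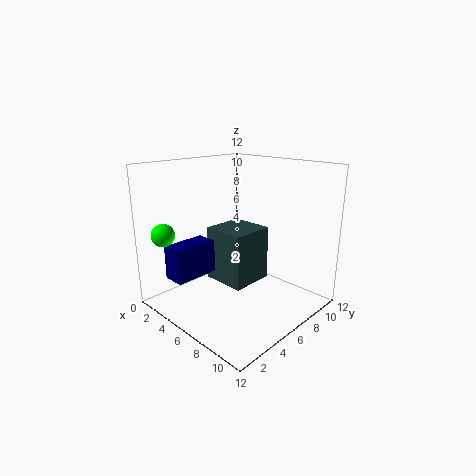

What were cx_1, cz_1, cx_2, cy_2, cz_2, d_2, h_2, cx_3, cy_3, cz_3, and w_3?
cx_1 = 1; cz_1 = 6; cx_2 = 2; cy_2 = 6; cz_2 = 1; d_2 = 4; h_2 = 5; cx_3 = 1; cy_3 = 2; cz_3 = 2; w_3 = 2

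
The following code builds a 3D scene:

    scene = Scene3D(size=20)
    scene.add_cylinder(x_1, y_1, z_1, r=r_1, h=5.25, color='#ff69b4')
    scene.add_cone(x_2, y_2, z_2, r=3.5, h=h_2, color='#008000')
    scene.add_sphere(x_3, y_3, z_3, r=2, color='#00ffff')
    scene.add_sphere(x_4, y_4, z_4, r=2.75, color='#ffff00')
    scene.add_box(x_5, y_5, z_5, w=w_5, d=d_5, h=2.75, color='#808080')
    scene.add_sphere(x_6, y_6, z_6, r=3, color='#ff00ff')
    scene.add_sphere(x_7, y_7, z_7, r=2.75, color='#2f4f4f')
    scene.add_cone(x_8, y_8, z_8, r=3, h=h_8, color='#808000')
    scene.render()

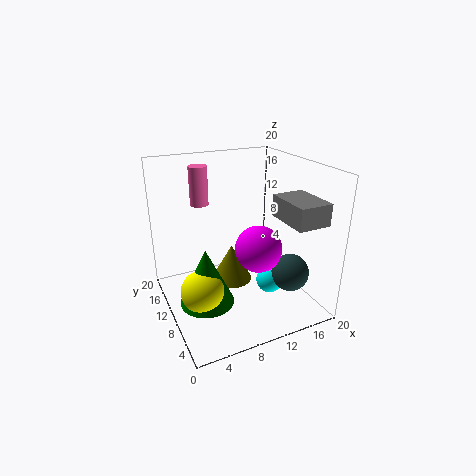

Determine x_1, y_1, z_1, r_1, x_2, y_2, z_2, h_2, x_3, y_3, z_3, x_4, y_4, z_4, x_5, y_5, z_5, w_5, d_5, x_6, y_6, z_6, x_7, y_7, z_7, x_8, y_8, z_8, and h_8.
x_1 = 5.75
y_1 = 13.25
z_1 = 14.5
r_1 = 1.25
x_2 = 4
y_2 = 6.75
z_2 = 3.5
h_2 = 7.5
x_3 = 15
y_3 = 9.25
z_3 = 2.25
x_4 = 3.25
y_4 = 6.25
z_4 = 5.5
x_5 = 13
y_5 = 0.25
z_5 = 14.25
w_5 = 4.25
d_5 = 6
x_6 = 10.75
y_6 = 5.5
z_6 = 10.25
x_7 = 17.25
y_7 = 7.25
z_7 = 4
x_8 = 10
y_8 = 12.25
z_8 = 2.25
h_8 = 5.5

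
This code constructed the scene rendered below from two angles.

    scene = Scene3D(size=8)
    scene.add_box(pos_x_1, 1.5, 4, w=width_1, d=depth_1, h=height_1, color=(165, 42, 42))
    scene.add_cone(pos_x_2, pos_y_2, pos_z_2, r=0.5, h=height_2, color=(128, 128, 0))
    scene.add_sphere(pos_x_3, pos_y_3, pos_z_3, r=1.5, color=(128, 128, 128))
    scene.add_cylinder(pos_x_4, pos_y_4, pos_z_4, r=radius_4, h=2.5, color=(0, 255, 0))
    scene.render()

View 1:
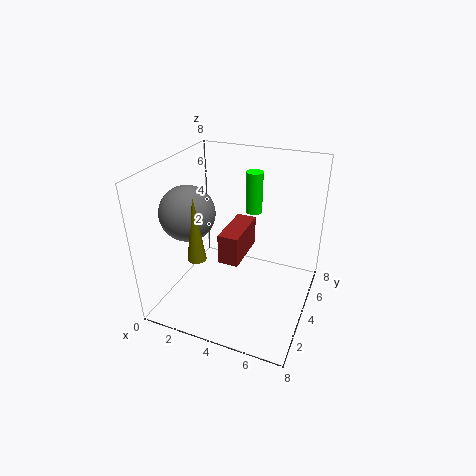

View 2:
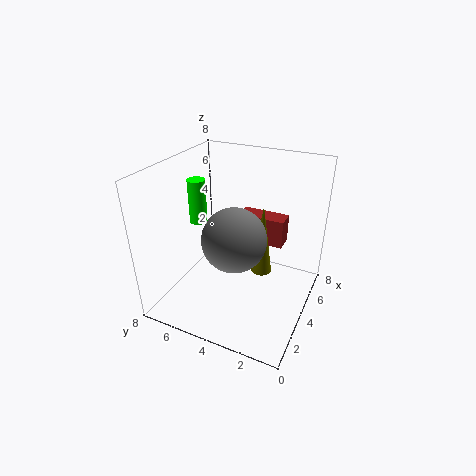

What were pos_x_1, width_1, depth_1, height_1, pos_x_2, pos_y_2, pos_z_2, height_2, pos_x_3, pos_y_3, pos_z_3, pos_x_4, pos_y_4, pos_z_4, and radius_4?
pos_x_1 = 4
width_1 = 1
depth_1 = 2.5
height_1 = 1.5
pos_x_2 = 2.5
pos_y_2 = 2
pos_z_2 = 3.5
height_2 = 3.5
pos_x_3 = 1.5
pos_y_3 = 3
pos_z_3 = 5.5
pos_x_4 = 4
pos_y_4 = 6.5
pos_z_4 = 4.5
radius_4 = 0.5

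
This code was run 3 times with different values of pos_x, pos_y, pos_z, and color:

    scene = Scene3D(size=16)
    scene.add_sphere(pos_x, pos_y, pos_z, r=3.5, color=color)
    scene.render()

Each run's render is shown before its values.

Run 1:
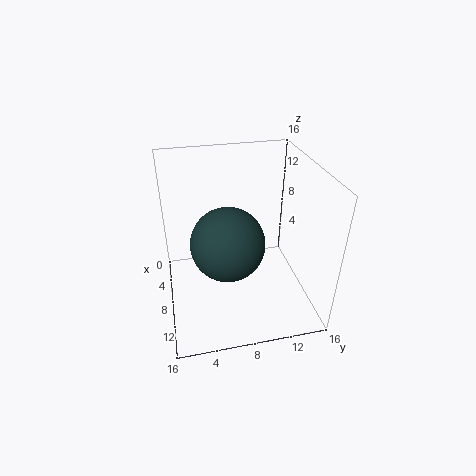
pos_x = 12.5
pos_y = 6
pos_z = 10.5
color = 'darkslategray'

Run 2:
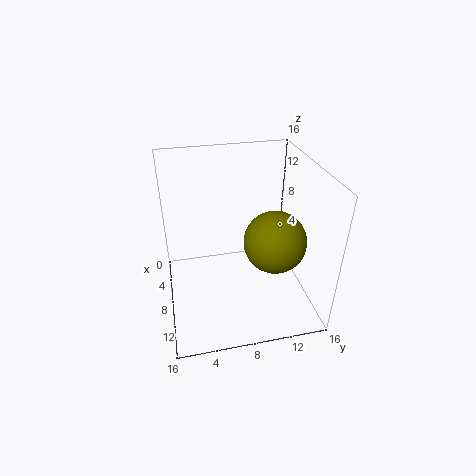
pos_x = 9
pos_y = 12
pos_z = 7.5
color = 'olive'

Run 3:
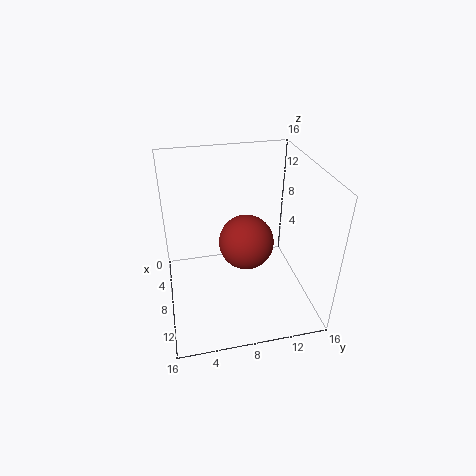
pos_x = 4
pos_y = 10
pos_z = 4.5
color = 'brown'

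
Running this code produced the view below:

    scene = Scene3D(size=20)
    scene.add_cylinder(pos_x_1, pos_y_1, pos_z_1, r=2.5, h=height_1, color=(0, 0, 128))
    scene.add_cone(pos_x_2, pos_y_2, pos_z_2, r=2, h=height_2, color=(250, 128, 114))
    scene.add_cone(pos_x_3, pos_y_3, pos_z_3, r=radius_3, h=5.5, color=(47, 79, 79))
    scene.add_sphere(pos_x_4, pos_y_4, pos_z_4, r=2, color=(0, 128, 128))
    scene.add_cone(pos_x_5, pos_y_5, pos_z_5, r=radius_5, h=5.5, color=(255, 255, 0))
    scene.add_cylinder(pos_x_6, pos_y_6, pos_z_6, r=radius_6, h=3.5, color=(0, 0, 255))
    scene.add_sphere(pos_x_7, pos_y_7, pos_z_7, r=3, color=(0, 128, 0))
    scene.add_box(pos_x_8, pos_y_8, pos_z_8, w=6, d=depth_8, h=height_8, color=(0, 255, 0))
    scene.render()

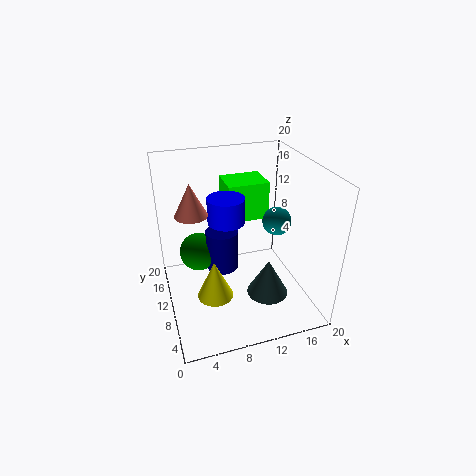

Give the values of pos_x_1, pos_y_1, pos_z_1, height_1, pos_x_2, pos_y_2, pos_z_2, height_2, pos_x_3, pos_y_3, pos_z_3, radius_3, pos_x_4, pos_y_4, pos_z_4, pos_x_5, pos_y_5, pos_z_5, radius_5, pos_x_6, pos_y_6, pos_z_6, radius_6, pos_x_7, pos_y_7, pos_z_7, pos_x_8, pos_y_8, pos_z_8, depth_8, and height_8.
pos_x_1 = 9, pos_y_1 = 15, pos_z_1 = 2, height_1 = 6.5, pos_x_2 = 3.5, pos_y_2 = 8, pos_z_2 = 15.5, height_2 = 4, pos_x_3 = 14, pos_y_3 = 8, pos_z_3 = 1, radius_3 = 3, pos_x_4 = 15.5, pos_y_4 = 9.5, pos_z_4 = 12, pos_x_5 = 6, pos_y_5 = 8, pos_z_5 = 2.5, radius_5 = 2.5, pos_x_6 = 8.5, pos_y_6 = 10.5, pos_z_6 = 12.5, radius_6 = 2.5, pos_x_7 = 5.5, pos_y_7 = 16.5, pos_z_7 = 4.5, pos_x_8 = 9.5, pos_y_8 = 12.5, pos_z_8 = 11, depth_8 = 5, height_8 = 5.5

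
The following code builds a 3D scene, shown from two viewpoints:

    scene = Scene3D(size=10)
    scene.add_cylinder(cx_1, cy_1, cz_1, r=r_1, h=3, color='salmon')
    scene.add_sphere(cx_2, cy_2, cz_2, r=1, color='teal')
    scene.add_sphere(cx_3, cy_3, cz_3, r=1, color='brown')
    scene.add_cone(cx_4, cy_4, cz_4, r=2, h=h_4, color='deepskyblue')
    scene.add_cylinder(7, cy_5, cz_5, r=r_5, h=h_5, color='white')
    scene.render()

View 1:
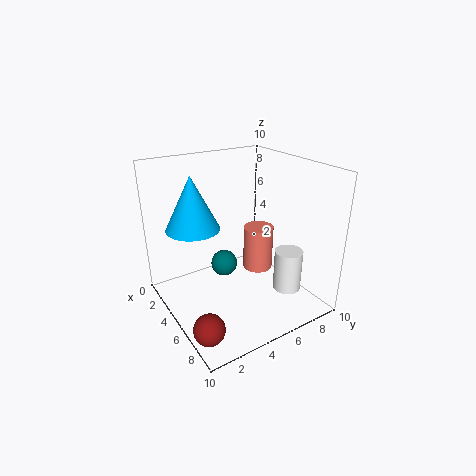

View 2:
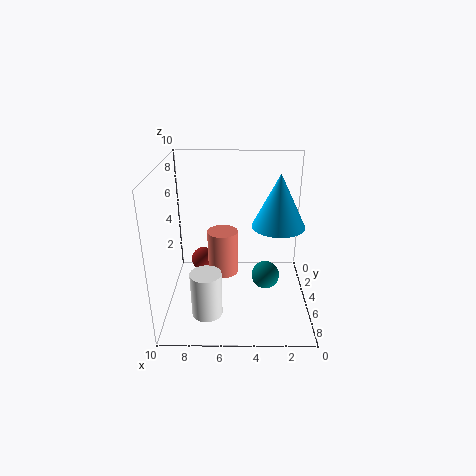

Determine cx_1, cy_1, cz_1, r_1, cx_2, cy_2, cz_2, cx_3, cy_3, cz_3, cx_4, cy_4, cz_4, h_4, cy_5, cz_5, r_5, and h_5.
cx_1 = 6; cy_1 = 6; cz_1 = 3; r_1 = 1; cx_2 = 3; cy_2 = 5; cz_2 = 2; cx_3 = 8; cy_3 = 1; cz_3 = 1; cx_4 = 2; cy_4 = 3; cz_4 = 5; h_4 = 4; cy_5 = 8; cz_5 = 1; r_5 = 1; h_5 = 3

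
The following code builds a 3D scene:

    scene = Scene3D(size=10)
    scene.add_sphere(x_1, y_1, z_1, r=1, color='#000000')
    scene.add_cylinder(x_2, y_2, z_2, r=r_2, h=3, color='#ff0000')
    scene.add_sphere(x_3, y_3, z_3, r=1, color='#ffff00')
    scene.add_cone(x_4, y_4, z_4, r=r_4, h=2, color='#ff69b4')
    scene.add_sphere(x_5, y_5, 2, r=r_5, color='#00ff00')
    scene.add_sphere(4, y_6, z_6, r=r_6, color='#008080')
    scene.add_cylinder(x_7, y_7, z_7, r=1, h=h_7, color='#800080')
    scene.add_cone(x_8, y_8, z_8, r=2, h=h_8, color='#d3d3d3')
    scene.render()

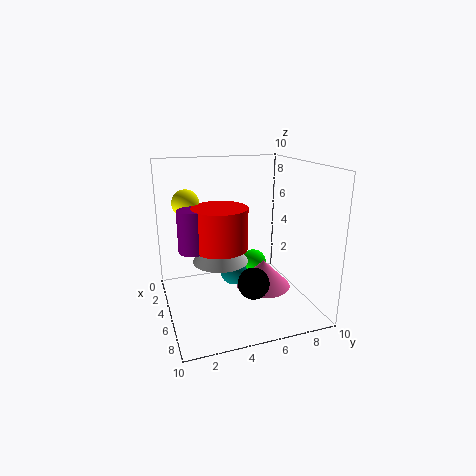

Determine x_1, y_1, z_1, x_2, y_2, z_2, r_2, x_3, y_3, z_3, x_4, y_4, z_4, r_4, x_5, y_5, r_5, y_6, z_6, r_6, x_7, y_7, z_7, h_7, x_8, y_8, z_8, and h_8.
x_1 = 8; y_1 = 5; z_1 = 3; x_2 = 4; y_2 = 4; z_2 = 4; r_2 = 2; x_3 = 2; y_3 = 2; z_3 = 7; x_4 = 5; y_4 = 7; z_4 = 1; r_4 = 2; x_5 = 3; y_5 = 7; r_5 = 1; y_6 = 5; z_6 = 2; r_6 = 1; x_7 = 4; y_7 = 2; z_7 = 4; h_7 = 3; x_8 = 4; y_8 = 4; z_8 = 3; h_8 = 3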